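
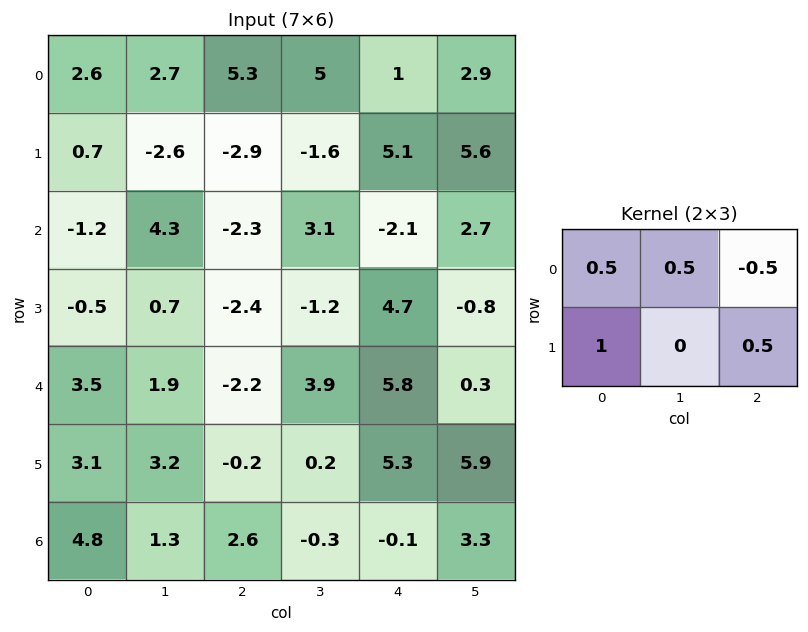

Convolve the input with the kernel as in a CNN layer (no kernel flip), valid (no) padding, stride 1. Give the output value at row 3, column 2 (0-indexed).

The receptive field on the input at this output position is [-2.4 -1.2 4.7 / -2.2 3.9 5.8]. Elementwise product with the kernel and sum: -2.4·0.5 + -1.2·0.5 + 4.7·-0.5 + -2.2·1 + 5.8·0.5.

-3.45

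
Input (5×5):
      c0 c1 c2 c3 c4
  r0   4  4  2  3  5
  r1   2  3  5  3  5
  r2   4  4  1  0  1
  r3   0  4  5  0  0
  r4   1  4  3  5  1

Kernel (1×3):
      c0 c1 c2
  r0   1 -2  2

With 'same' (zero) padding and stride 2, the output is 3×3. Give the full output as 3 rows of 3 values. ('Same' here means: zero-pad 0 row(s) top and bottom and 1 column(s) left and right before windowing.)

0 6 -7
0 2 -2
6 8 3

Output[0,0]: The receptive field on the zero-padded input at this output position is [0 4 4]. Elementwise product with the kernel and sum: 0·1 + 4·-2 + 4·2.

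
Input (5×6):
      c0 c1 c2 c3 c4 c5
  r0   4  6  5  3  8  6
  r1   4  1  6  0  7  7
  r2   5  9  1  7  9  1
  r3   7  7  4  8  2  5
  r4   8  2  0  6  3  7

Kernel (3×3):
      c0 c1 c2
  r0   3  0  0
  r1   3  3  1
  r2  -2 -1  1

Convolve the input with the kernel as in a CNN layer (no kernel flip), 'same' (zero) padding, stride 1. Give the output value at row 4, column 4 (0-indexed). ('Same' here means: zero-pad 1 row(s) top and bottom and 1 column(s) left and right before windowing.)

The receptive field on the zero-padded input at this output position is [8 2 5 / 6 3 7 / 0 0 0]. Elementwise product with the kernel and sum: 8·3 + 6·3 + 3·3 + 7·1 + 0·-2 + 0·-1 + 0·1.

58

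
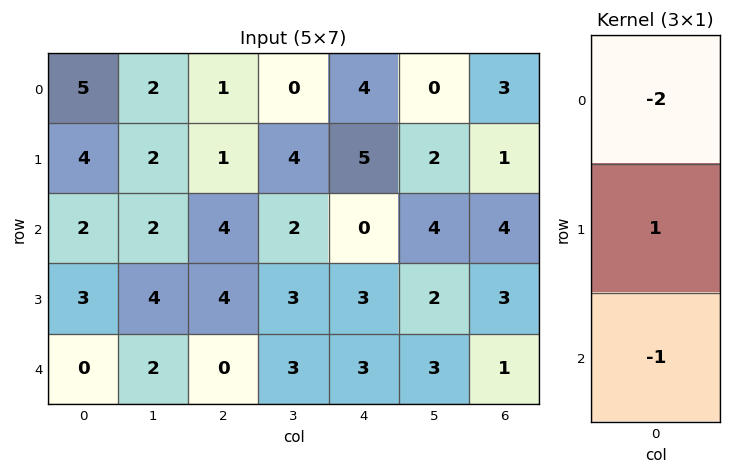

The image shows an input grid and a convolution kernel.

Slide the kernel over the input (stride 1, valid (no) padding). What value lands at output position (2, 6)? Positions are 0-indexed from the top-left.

The receptive field on the input at this output position is [4 / 3 / 1]. Elementwise product with the kernel and sum: 4·-2 + 3·1 + 1·-1.

-6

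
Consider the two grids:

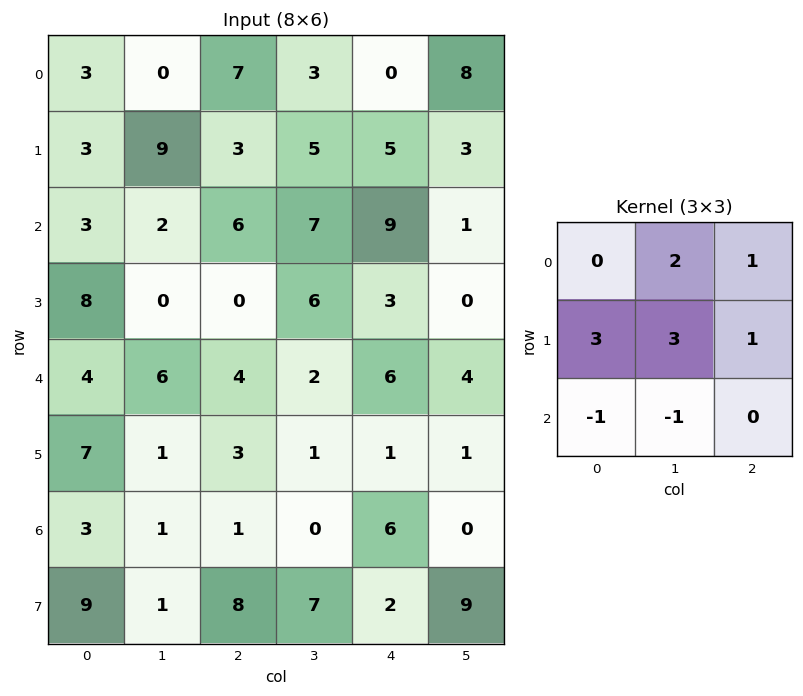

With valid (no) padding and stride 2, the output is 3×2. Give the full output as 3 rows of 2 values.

41 22
24 38
39 22

Output[0,0]: The receptive field on the input at this output position is [3 0 7 / 3 9 3 / 3 2 6]. Elementwise product with the kernel and sum: 0·2 + 7·1 + 3·3 + 9·3 + 3·1 + 3·-1 + 2·-1.
Output[0,1]: The receptive field on the input at this output position is [7 3 0 / 3 5 5 / 6 7 9]. Elementwise product with the kernel and sum: 3·2 + 0·1 + 3·3 + 5·3 + 5·1 + 6·-1 + 7·-1.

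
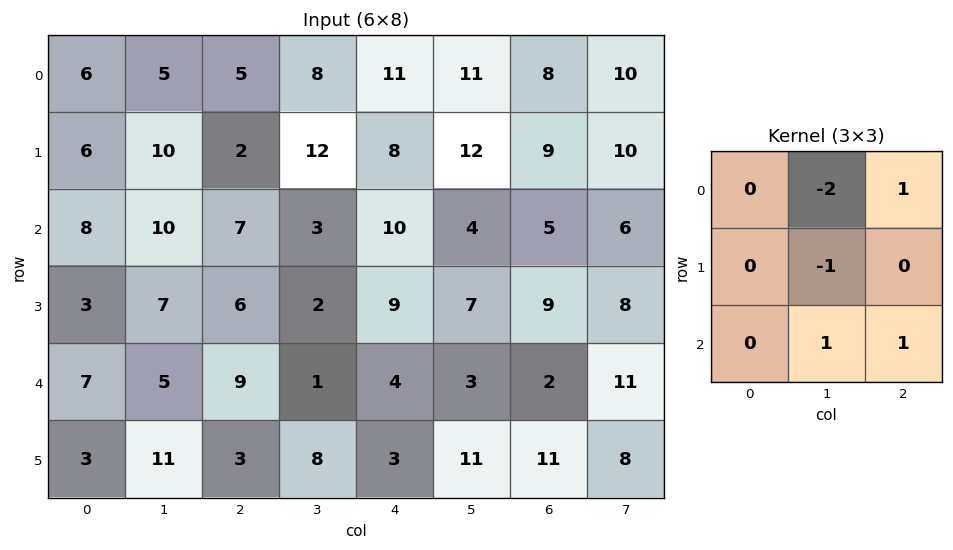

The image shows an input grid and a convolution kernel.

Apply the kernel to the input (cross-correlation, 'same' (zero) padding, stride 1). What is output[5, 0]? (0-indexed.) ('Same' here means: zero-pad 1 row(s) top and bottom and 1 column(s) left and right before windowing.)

-12

The receptive field on the zero-padded input at this output position is [0 7 5 / 0 3 11 / 0 0 0]. Elementwise product with the kernel and sum: 7·-2 + 5·1 + 3·-1 + 0·1 + 0·1.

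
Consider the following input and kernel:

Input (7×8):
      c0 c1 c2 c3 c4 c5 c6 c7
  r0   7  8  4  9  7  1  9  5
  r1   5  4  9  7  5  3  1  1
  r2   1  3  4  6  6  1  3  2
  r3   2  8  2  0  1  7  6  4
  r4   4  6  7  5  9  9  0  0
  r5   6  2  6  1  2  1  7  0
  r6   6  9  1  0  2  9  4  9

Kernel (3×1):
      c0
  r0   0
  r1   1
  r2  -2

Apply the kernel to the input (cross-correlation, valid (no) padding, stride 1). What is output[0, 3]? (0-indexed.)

-5

The receptive field on the input at this output position is [9 / 7 / 6]. Elementwise product with the kernel and sum: 7·1 + 6·-2.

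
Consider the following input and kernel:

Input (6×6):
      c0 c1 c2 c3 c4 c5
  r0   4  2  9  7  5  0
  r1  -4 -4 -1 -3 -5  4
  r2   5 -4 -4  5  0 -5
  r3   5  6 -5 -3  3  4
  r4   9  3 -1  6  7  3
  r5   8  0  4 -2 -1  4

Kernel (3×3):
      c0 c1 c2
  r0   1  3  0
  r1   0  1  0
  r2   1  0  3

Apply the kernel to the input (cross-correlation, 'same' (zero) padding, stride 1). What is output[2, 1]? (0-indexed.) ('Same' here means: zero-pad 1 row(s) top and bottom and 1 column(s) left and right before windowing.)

-30

The receptive field on the zero-padded input at this output position is [-4 -4 -1 / 5 -4 -4 / 5 6 -5]. Elementwise product with the kernel and sum: -4·1 + -4·3 + -4·1 + 5·1 + -5·3.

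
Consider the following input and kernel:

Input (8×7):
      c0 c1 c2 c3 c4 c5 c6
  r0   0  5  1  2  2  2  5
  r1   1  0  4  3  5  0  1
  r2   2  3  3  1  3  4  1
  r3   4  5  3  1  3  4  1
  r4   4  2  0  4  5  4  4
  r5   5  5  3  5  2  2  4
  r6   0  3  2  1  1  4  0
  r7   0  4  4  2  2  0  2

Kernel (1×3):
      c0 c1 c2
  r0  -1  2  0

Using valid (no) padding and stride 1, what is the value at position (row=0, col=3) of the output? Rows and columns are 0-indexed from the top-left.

The receptive field on the input at this output position is [2 2 2]. Elementwise product with the kernel and sum: 2·-1 + 2·2.

2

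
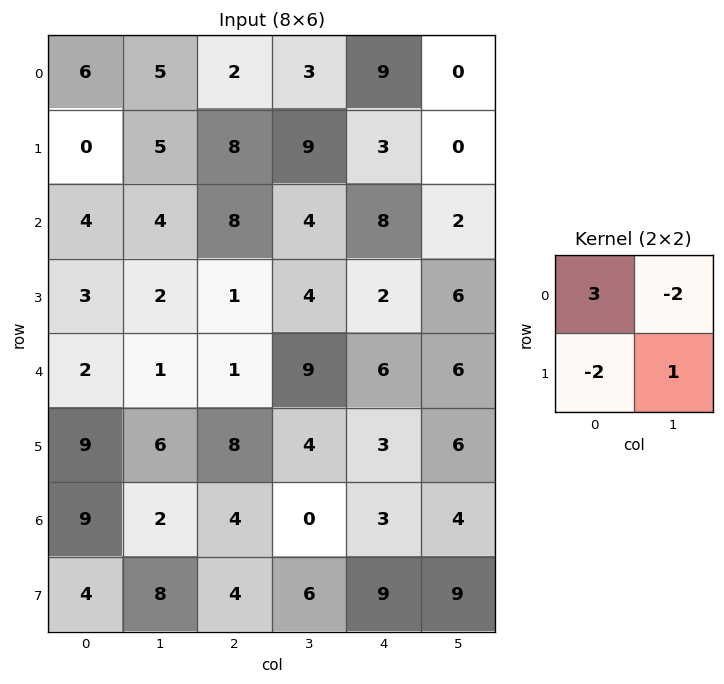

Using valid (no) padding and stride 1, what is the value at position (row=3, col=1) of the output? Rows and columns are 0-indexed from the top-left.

3

The receptive field on the input at this output position is [2 1 / 1 1]. Elementwise product with the kernel and sum: 2·3 + 1·-2 + 1·-2 + 1·1.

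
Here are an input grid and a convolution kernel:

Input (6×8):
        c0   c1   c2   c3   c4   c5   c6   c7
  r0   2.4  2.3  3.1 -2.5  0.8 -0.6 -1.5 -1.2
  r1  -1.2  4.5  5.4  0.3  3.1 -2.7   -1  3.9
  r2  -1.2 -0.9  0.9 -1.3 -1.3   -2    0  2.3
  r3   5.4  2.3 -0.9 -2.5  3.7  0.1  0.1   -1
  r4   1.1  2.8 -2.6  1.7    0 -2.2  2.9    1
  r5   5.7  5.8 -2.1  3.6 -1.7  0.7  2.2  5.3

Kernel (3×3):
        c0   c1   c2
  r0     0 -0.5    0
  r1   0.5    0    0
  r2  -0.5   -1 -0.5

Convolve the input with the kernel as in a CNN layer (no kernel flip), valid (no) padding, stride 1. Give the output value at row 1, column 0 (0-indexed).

-7.4

The receptive field on the input at this output position is [-1.2 4.5 5.4 / -1.2 -0.9 0.9 / 5.4 2.3 -0.9]. Elementwise product with the kernel and sum: 4.5·-0.5 + -1.2·0.5 + 5.4·-0.5 + 2.3·-1 + -0.9·-0.5.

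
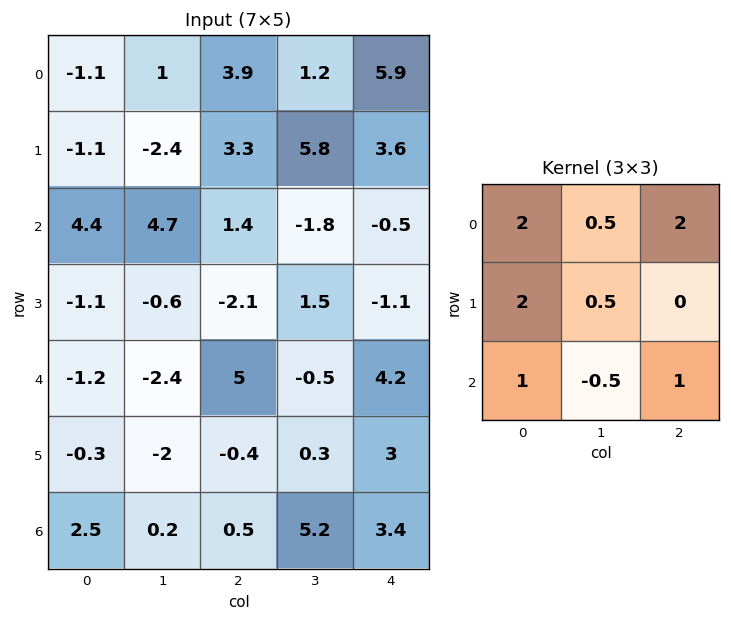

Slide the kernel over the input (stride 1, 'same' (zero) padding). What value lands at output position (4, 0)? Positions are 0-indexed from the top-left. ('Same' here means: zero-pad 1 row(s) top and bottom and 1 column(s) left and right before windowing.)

The receptive field on the zero-padded input at this output position is [0 -1.1 -0.6 / 0 -1.2 -2.4 / 0 -0.3 -2]. Elementwise product with the kernel and sum: 0·2 + -1.1·0.5 + -0.6·2 + 0·2 + -1.2·0.5 + 0·1 + -0.3·-0.5 + -2·1.

-4.2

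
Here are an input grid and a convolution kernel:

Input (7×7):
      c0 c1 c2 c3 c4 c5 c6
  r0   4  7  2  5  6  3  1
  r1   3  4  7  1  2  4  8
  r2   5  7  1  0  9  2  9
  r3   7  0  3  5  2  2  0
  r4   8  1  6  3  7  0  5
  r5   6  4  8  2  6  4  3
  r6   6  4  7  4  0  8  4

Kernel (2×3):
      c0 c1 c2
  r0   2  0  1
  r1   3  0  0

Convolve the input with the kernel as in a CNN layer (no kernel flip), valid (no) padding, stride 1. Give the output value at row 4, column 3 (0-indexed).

12

The receptive field on the input at this output position is [3 7 0 / 2 6 4]. Elementwise product with the kernel and sum: 3·2 + 0·1 + 2·3.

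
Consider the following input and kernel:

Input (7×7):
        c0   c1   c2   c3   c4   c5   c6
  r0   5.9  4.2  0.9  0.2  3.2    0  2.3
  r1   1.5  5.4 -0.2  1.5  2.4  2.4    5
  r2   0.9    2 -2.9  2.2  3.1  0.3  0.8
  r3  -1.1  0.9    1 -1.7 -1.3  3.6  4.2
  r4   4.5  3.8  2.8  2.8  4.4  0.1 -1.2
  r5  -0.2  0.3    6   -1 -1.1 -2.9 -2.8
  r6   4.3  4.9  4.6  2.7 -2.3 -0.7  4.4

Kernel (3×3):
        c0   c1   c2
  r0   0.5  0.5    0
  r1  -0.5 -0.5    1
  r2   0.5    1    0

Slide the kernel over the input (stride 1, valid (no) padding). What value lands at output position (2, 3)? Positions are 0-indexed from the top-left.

13.55

The receptive field on the input at this output position is [2.2 3.1 0.3 / -1.7 -1.3 3.6 / 2.8 4.4 0.1]. Elementwise product with the kernel and sum: 2.2·0.5 + 3.1·0.5 + -1.7·-0.5 + -1.3·-0.5 + 3.6·1 + 2.8·0.5 + 4.4·1.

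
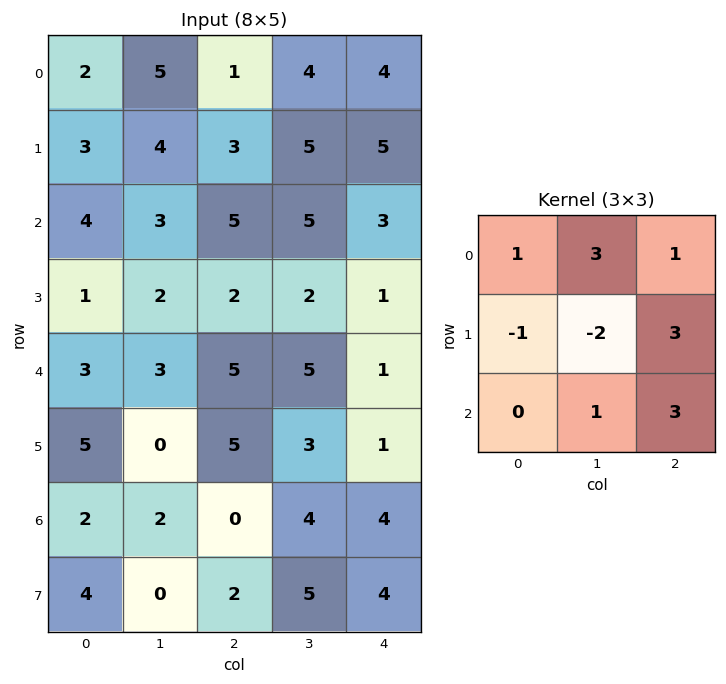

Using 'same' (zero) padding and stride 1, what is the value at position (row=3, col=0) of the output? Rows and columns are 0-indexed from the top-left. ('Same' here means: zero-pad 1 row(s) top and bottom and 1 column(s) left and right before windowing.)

31

The receptive field on the zero-padded input at this output position is [0 4 3 / 0 1 2 / 0 3 3]. Elementwise product with the kernel and sum: 0·1 + 4·3 + 3·1 + 0·-1 + 1·-2 + 2·3 + 3·1 + 3·3.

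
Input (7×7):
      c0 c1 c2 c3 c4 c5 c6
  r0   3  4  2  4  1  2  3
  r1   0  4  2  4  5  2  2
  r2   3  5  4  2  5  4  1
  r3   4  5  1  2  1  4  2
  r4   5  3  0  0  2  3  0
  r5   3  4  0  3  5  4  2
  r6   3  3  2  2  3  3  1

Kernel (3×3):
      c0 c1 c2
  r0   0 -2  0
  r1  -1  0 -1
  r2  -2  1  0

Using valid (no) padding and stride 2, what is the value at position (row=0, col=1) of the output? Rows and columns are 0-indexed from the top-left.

-21

The receptive field on the input at this output position is [2 4 1 / 2 4 5 / 4 2 5]. Elementwise product with the kernel and sum: 4·-2 + 2·-1 + 5·-1 + 4·-2 + 2·1.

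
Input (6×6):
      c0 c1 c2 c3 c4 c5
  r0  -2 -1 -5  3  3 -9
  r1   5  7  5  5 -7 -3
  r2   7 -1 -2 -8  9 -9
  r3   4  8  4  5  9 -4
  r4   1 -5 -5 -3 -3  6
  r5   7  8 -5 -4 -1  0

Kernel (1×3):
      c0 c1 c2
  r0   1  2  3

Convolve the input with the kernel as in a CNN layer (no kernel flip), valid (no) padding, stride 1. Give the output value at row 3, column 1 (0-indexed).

The receptive field on the input at this output position is [8 4 5]. Elementwise product with the kernel and sum: 8·1 + 4·2 + 5·3.

31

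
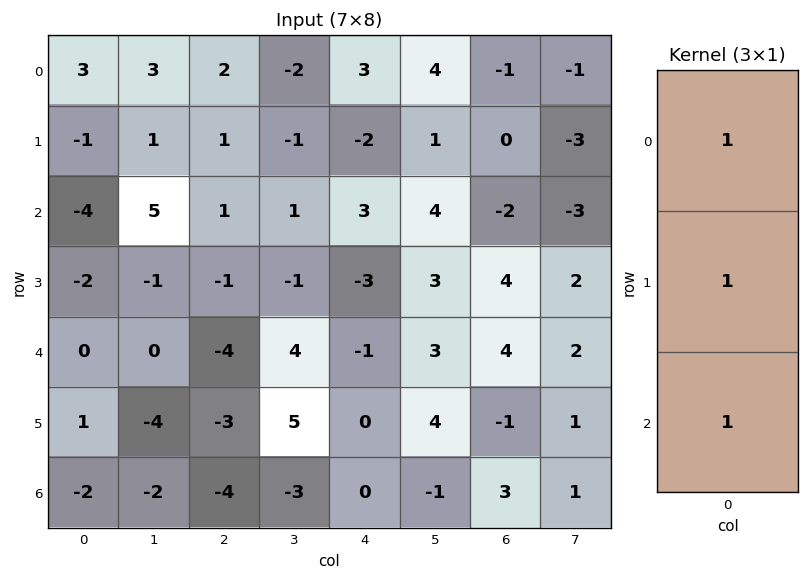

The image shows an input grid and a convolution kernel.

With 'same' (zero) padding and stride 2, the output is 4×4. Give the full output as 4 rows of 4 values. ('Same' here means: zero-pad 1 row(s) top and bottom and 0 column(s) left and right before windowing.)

Output[0,0]: The receptive field on the zero-padded input at this output position is [0 / 3 / -1]. Elementwise product with the kernel and sum: 0·1 + 3·1 + -1·1.

2 3 1 -1
-7 1 -2 2
-1 -8 -4 7
-1 -7 0 2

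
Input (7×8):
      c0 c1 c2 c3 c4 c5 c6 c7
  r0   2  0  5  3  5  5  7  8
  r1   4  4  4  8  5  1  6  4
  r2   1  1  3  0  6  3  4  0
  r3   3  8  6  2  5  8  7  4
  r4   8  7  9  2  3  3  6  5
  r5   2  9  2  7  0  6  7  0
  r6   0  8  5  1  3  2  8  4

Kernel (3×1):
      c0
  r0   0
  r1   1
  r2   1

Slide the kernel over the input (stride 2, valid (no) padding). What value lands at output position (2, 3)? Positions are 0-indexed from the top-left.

The receptive field on the input at this output position is [6 / 7 / 8]. Elementwise product with the kernel and sum: 7·1 + 8·1.

15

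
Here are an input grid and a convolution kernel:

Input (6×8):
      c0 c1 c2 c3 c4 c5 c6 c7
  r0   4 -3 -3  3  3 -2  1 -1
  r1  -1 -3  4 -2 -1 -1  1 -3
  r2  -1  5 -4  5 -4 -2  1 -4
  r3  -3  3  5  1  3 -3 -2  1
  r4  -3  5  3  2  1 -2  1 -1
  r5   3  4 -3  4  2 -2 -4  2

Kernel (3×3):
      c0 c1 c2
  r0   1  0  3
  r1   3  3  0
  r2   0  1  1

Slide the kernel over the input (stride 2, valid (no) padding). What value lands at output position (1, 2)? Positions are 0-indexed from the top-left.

The receptive field on the input at this output position is [-4 -2 1 / 3 -3 -2 / 1 -2 1]. Elementwise product with the kernel and sum: -4·1 + 1·3 + 3·3 + -3·3 + -2·1 + 1·1.

-2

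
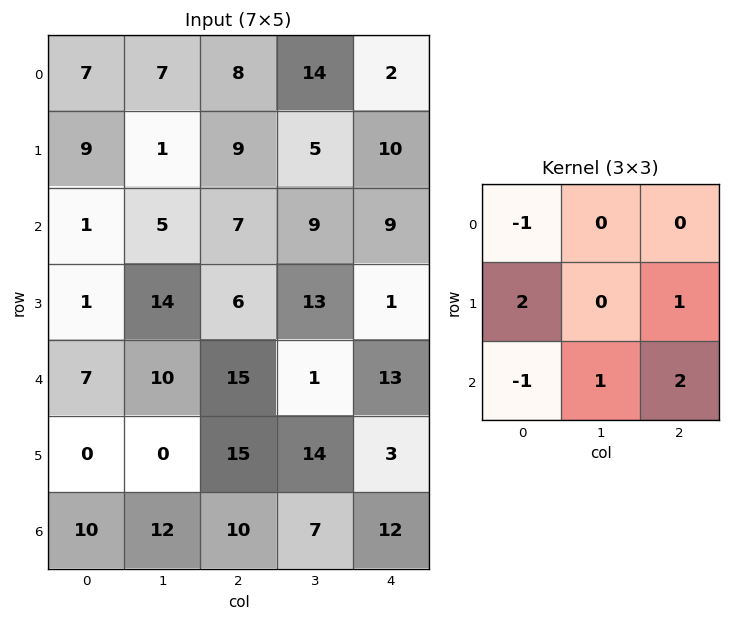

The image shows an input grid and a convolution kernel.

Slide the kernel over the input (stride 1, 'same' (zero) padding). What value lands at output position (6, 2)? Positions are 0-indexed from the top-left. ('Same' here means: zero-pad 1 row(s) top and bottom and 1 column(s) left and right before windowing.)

The receptive field on the zero-padded input at this output position is [0 15 14 / 12 10 7 / 0 0 0]. Elementwise product with the kernel and sum: 0·-1 + 12·2 + 7·1 + 0·-1 + 0·1 + 0·2.

31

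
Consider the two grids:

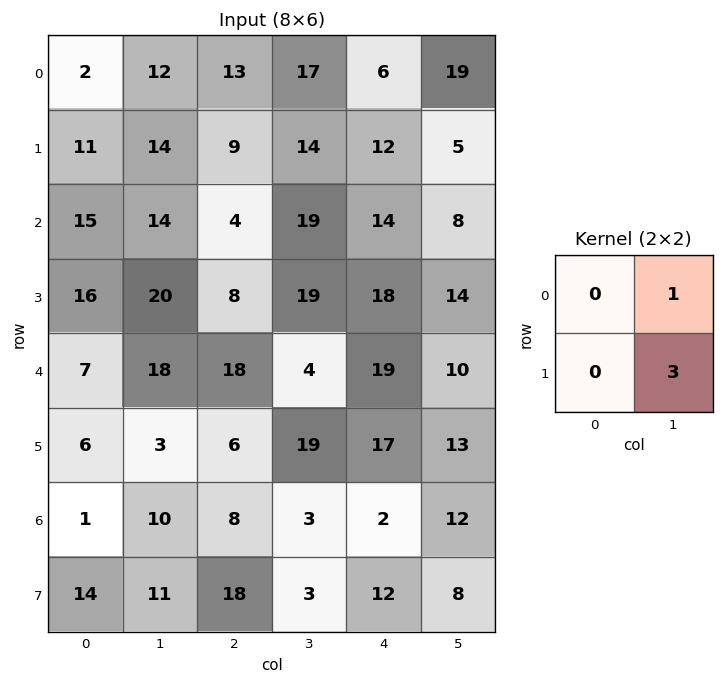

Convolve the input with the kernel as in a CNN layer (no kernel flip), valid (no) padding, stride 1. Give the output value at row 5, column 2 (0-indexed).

28

The receptive field on the input at this output position is [6 19 / 8 3]. Elementwise product with the kernel and sum: 19·1 + 3·3.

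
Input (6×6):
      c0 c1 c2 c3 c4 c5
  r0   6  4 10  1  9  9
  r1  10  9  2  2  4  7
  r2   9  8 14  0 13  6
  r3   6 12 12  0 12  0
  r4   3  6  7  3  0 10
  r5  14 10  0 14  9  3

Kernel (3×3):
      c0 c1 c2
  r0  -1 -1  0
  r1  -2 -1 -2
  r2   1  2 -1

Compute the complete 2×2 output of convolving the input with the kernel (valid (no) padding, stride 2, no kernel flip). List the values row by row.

-32 -24
-57 -49

Output[0,0]: The receptive field on the input at this output position is [6 4 10 / 10 9 2 / 9 8 14]. Elementwise product with the kernel and sum: 6·-1 + 4·-1 + 10·-2 + 9·-1 + 2·-2 + 9·1 + 8·2 + 14·-1.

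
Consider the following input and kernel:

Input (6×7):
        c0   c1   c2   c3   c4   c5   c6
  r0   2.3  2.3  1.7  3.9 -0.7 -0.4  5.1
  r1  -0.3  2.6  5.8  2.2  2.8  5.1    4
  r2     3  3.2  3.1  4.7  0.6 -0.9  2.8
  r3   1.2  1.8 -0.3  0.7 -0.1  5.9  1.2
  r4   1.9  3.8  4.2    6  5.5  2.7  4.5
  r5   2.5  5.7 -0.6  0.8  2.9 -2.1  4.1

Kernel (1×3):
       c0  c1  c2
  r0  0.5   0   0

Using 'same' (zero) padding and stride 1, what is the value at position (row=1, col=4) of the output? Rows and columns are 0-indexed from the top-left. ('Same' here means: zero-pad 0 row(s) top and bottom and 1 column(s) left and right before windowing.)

1.1

The receptive field on the zero-padded input at this output position is [2.2 2.8 5.1]. Elementwise product with the kernel and sum: 2.2·0.5.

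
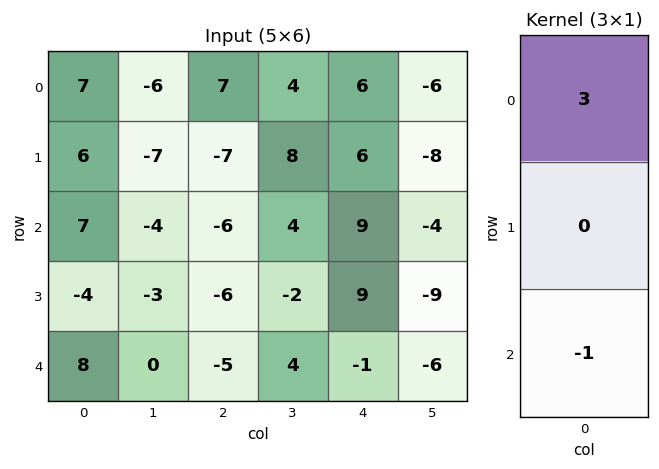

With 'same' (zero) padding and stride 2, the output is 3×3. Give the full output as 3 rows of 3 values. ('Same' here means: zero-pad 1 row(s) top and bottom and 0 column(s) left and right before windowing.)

Output[0,0]: The receptive field on the zero-padded input at this output position is [0 / 7 / 6]. Elementwise product with the kernel and sum: 0·3 + 6·-1.
Output[0,1]: The receptive field on the zero-padded input at this output position is [0 / 7 / -7]. Elementwise product with the kernel and sum: 0·3 + -7·-1.

-6 7 -6
22 -15 9
-12 -18 27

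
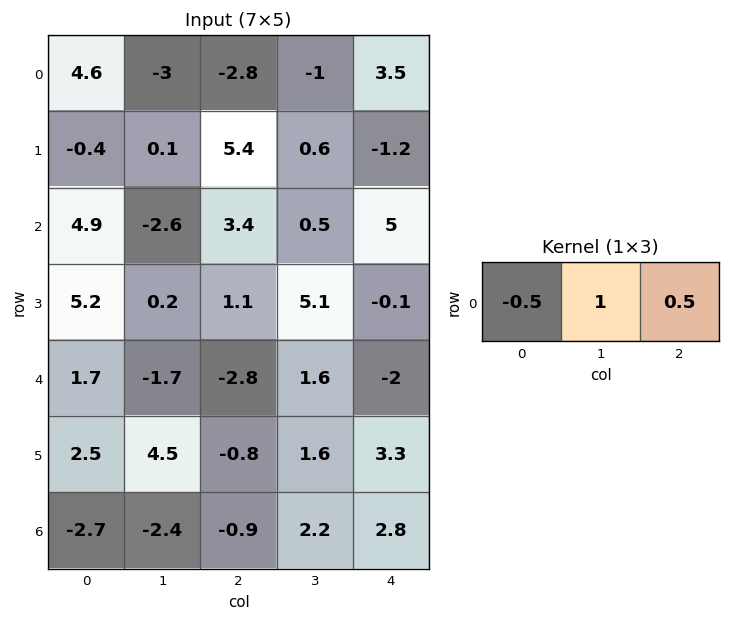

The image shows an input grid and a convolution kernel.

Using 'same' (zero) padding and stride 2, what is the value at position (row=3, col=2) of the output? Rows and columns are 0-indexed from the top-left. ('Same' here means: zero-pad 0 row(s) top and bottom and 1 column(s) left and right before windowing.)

1.7

The receptive field on the zero-padded input at this output position is [2.2 2.8 0]. Elementwise product with the kernel and sum: 2.2·-0.5 + 2.8·1 + 0·0.5.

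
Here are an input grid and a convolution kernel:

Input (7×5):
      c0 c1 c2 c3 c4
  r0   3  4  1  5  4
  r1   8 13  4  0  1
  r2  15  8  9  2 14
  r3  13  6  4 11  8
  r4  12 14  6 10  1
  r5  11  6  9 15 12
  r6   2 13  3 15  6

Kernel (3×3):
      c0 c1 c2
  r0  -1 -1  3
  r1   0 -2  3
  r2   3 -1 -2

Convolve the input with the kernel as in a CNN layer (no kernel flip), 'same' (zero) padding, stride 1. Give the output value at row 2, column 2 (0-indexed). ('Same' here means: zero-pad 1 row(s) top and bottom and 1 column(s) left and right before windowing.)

-37

The receptive field on the zero-padded input at this output position is [13 4 0 / 8 9 2 / 6 4 11]. Elementwise product with the kernel and sum: 13·-1 + 4·-1 + 0·3 + 9·-2 + 2·3 + 6·3 + 4·-1 + 11·-2.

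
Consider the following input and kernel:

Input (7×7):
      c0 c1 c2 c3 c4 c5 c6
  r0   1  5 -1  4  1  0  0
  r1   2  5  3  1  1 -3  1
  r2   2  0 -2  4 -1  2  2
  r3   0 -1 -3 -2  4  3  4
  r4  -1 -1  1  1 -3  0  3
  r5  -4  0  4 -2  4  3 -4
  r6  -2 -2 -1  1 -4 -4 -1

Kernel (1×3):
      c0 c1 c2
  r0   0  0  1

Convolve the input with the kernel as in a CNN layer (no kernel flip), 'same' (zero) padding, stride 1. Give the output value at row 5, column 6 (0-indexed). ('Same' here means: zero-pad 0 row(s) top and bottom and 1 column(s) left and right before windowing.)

The receptive field on the zero-padded input at this output position is [3 -4 0]. Elementwise product with the kernel and sum: 0·1.

0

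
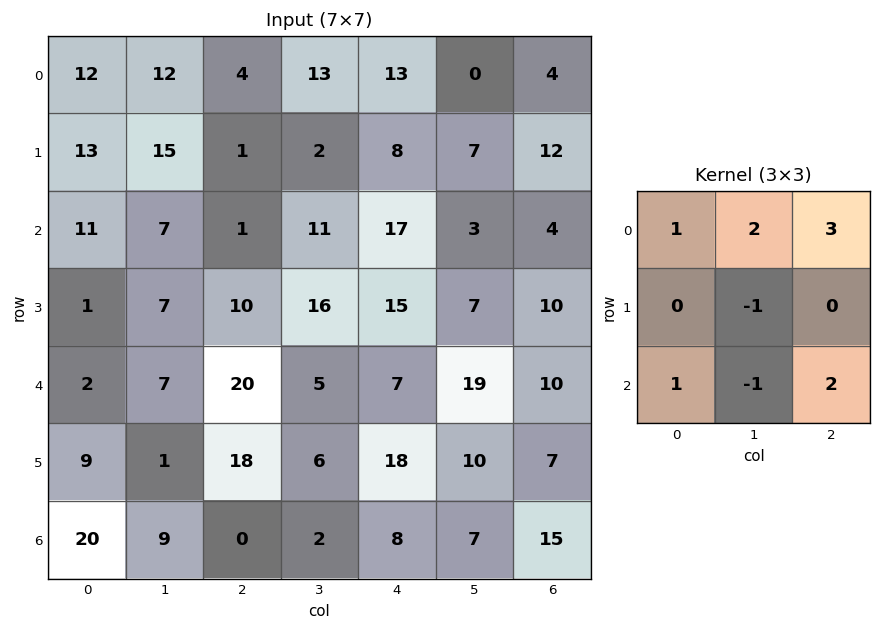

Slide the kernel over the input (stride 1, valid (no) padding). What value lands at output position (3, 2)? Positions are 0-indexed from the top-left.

The receptive field on the input at this output position is [10 16 15 / 20 5 7 / 18 6 18]. Elementwise product with the kernel and sum: 10·1 + 16·2 + 15·3 + 5·-1 + 18·1 + 6·-1 + 18·2.

130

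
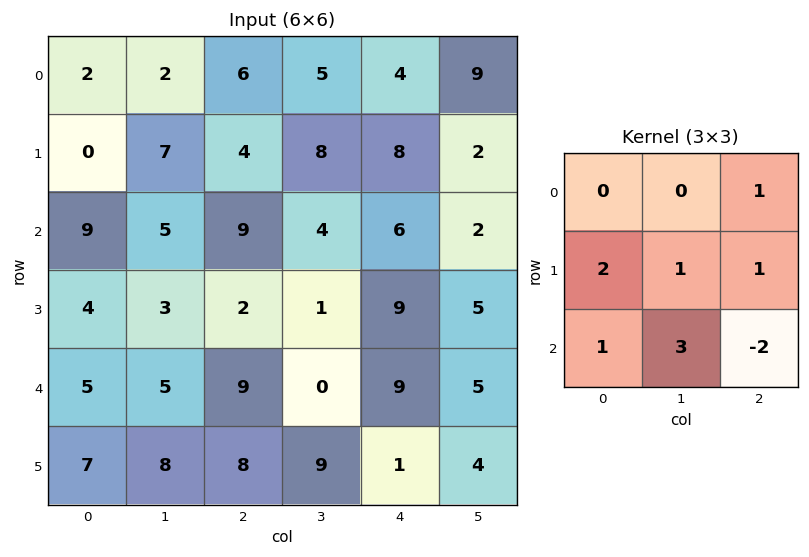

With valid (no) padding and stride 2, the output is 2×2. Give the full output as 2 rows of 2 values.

23 37
24 11

Output[0,0]: The receptive field on the input at this output position is [2 2 6 / 0 7 4 / 9 5 9]. Elementwise product with the kernel and sum: 6·1 + 0·2 + 7·1 + 4·1 + 9·1 + 5·3 + 9·-2.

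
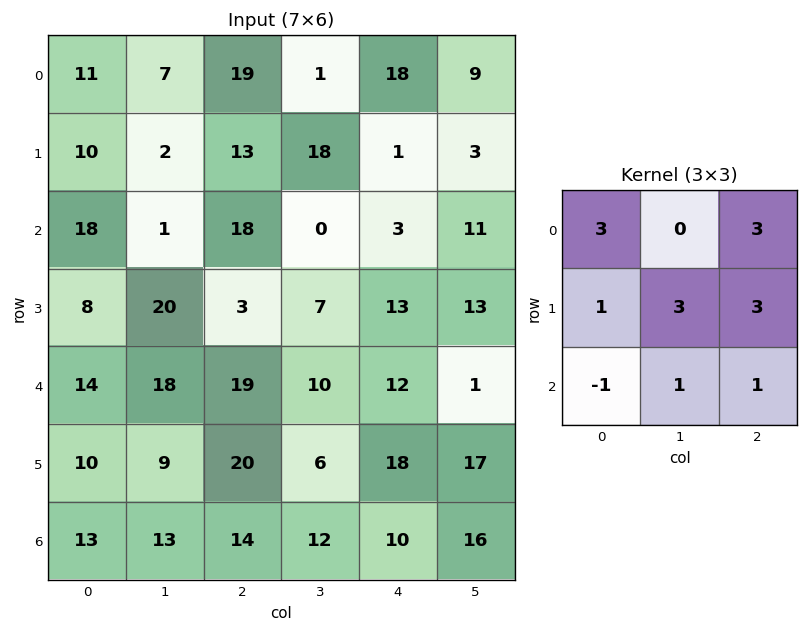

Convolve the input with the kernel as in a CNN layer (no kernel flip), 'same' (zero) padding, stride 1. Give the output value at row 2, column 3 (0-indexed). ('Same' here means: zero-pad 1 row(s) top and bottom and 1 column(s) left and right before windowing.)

The receptive field on the zero-padded input at this output position is [13 18 1 / 18 0 3 / 3 7 13]. Elementwise product with the kernel and sum: 13·3 + 1·3 + 18·1 + 0·3 + 3·3 + 3·-1 + 7·1 + 13·1.

86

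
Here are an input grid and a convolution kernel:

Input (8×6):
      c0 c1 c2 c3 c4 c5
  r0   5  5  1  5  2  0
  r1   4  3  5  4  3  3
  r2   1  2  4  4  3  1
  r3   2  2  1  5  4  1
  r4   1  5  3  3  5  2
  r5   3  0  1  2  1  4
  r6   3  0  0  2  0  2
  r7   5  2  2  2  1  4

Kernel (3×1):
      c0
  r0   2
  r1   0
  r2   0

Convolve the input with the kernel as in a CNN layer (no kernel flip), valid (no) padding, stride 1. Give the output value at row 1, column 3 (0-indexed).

The receptive field on the input at this output position is [4 / 4 / 5]. Elementwise product with the kernel and sum: 4·2.

8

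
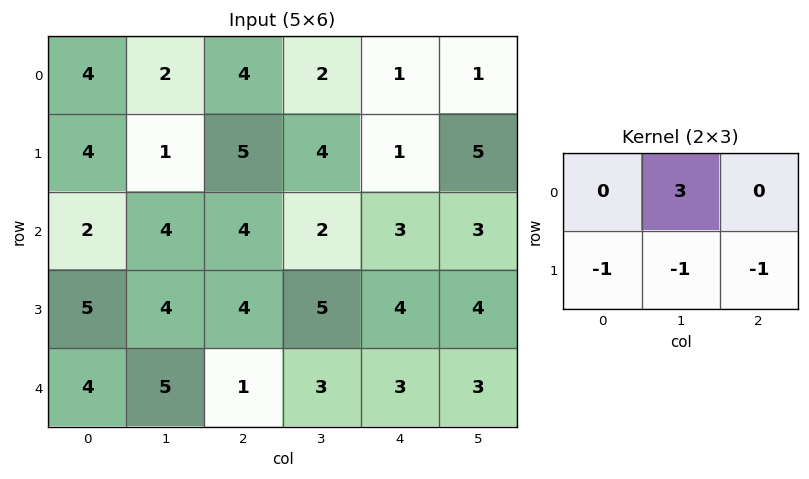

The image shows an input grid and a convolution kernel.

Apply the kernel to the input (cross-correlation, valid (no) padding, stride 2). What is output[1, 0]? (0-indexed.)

-1

The receptive field on the input at this output position is [2 4 4 / 5 4 4]. Elementwise product with the kernel and sum: 4·3 + 5·-1 + 4·-1 + 4·-1.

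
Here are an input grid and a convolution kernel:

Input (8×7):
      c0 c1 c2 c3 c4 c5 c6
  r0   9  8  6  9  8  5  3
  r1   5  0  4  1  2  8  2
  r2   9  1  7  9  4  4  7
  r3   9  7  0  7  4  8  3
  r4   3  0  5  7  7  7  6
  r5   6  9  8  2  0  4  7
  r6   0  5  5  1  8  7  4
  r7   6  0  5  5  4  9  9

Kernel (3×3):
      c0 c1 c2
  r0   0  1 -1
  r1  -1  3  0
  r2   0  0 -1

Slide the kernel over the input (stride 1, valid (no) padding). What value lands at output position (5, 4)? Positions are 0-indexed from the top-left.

The receptive field on the input at this output position is [0 4 7 / 8 7 4 / 4 9 9]. Elementwise product with the kernel and sum: 4·1 + 7·-1 + 8·-1 + 7·3 + 9·-1.

1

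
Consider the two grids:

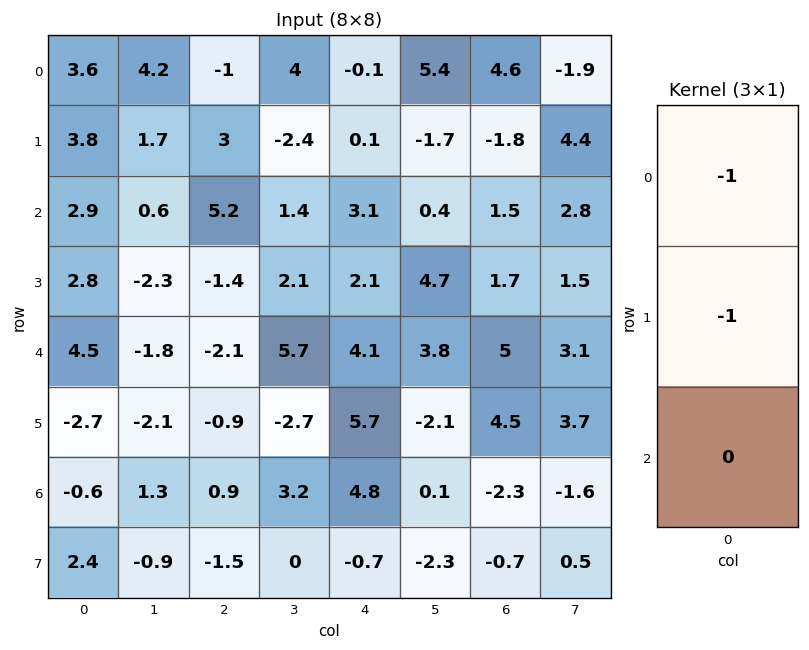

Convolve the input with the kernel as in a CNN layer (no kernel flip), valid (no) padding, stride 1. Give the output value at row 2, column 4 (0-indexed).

-5.2

The receptive field on the input at this output position is [3.1 / 2.1 / 4.1]. Elementwise product with the kernel and sum: 3.1·-1 + 2.1·-1.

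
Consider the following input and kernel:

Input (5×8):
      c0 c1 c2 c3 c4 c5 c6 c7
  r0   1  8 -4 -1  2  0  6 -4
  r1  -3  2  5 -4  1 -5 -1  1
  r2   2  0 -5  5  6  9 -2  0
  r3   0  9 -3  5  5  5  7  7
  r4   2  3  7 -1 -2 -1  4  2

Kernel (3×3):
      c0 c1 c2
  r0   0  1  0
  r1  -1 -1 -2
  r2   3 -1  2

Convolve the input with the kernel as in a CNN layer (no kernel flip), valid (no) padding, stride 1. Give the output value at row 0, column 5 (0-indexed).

The receptive field on the input at this output position is [0 6 -4 / -5 -1 1 / 9 -2 0]. Elementwise product with the kernel and sum: 6·1 + -5·-1 + -1·-1 + 1·-2 + 9·3 + -2·-1 + 0·2.

39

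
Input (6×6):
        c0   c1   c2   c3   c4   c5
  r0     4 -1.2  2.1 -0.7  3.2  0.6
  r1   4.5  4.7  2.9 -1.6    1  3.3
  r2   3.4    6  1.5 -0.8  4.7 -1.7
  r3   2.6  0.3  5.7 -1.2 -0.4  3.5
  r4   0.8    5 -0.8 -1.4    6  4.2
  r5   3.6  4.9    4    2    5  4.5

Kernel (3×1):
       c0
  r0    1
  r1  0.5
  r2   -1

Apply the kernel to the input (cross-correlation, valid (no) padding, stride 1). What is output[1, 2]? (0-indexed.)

-2.05

The receptive field on the input at this output position is [2.9 / 1.5 / 5.7]. Elementwise product with the kernel and sum: 2.9·1 + 1.5·0.5 + 5.7·-1.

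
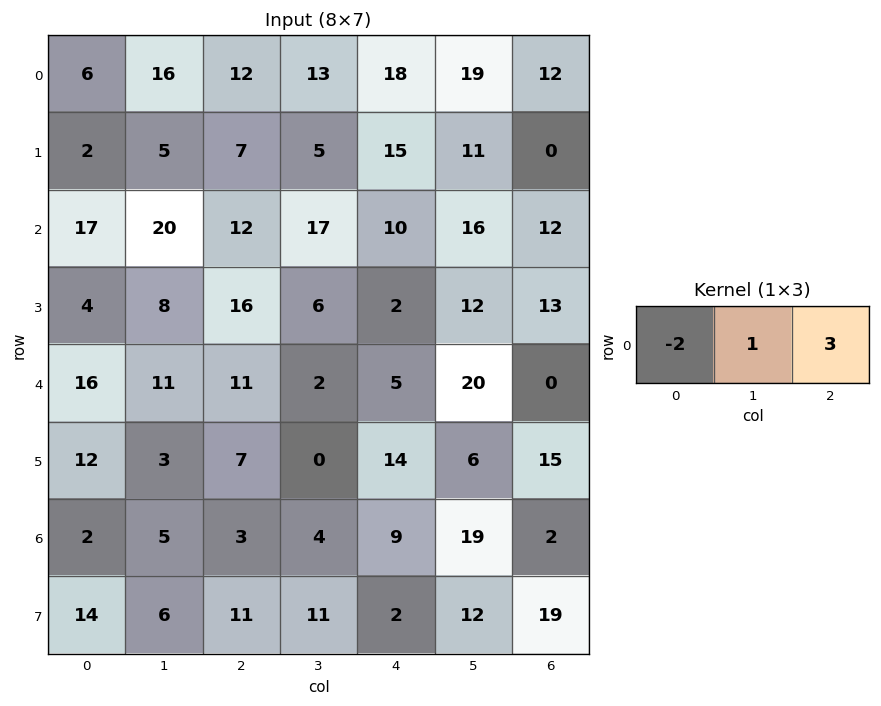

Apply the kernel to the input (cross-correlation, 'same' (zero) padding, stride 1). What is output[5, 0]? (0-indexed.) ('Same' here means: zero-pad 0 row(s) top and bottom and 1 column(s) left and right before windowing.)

21

The receptive field on the zero-padded input at this output position is [0 12 3]. Elementwise product with the kernel and sum: 0·-2 + 12·1 + 3·3.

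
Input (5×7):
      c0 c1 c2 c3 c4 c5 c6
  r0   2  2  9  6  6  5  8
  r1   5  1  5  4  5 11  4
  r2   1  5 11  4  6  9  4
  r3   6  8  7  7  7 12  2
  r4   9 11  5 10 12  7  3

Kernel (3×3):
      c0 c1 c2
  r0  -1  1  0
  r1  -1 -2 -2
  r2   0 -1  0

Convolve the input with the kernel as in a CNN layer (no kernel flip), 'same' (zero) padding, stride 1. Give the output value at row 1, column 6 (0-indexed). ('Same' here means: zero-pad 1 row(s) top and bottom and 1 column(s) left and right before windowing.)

-20

The receptive field on the zero-padded input at this output position is [5 8 0 / 11 4 0 / 9 4 0]. Elementwise product with the kernel and sum: 5·-1 + 8·1 + 11·-1 + 4·-2 + 0·-2 + 4·-1.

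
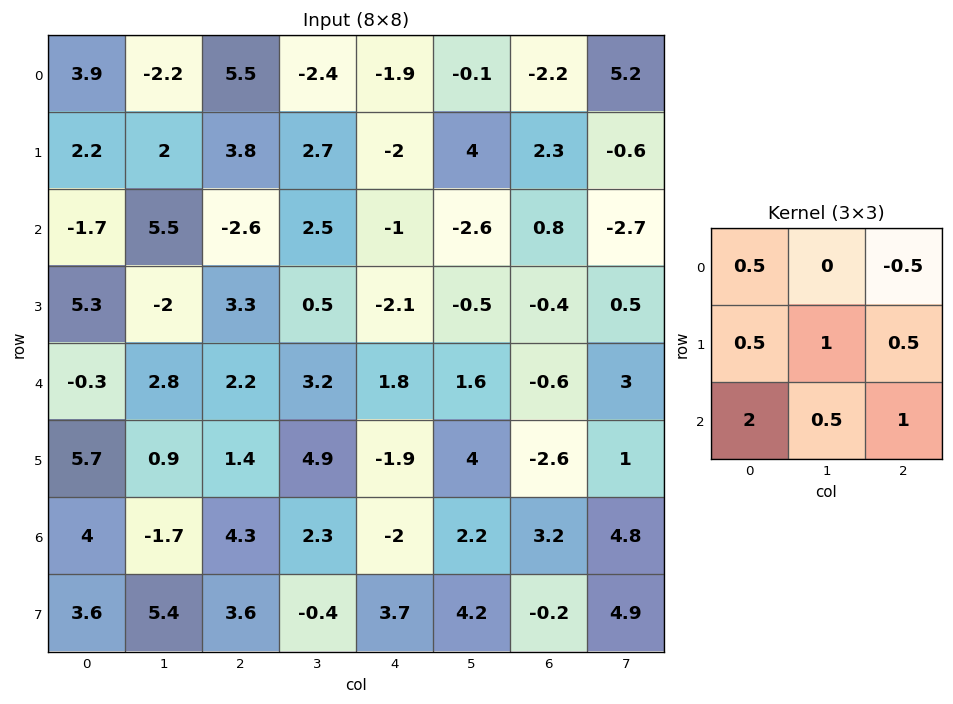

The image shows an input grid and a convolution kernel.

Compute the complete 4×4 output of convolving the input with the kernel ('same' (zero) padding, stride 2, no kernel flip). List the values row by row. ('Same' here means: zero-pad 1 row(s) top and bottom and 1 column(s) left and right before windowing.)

Output[0,0]: The receptive field on the zero-padded input at this output position is [0 0 0 / 0 3.9 -2.2 / 0 2.2 2]. Elementwise product with the kernel and sum: 0·0.5 + 0·-0.5 + 0·0.5 + 3.9·1 + -2.2·0.5 + 0·2 + 2.2·0.5 + 2·1.
Output[0,1]: The receptive field on the zero-padded input at this output position is [0 0 0 / -2.2 5.5 -2.4 / 2 3.8 2.7]. Elementwise product with the kernel and sum: 0·0.5 + 0·-0.5 + -2.2·0.5 + 5.5·1 + -2.4·0.5 + 2·2 + 3.8·0.5 + 2.7·1.

5.9 11.8 5.25 8.9
0.7 -0.8 -2.25 -0.25
5.85 11.35 17.55 8.9
9.9 14.8 5.95 21.4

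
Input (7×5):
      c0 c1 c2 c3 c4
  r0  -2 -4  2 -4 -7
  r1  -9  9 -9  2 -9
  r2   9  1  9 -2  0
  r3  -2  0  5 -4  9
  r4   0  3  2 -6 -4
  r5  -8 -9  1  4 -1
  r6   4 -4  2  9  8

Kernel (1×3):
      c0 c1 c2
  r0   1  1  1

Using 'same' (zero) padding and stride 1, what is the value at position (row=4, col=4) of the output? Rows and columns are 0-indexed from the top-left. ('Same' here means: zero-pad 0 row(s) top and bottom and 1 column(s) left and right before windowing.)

-10

The receptive field on the zero-padded input at this output position is [-6 -4 0]. Elementwise product with the kernel and sum: -6·1 + -4·1 + 0·1.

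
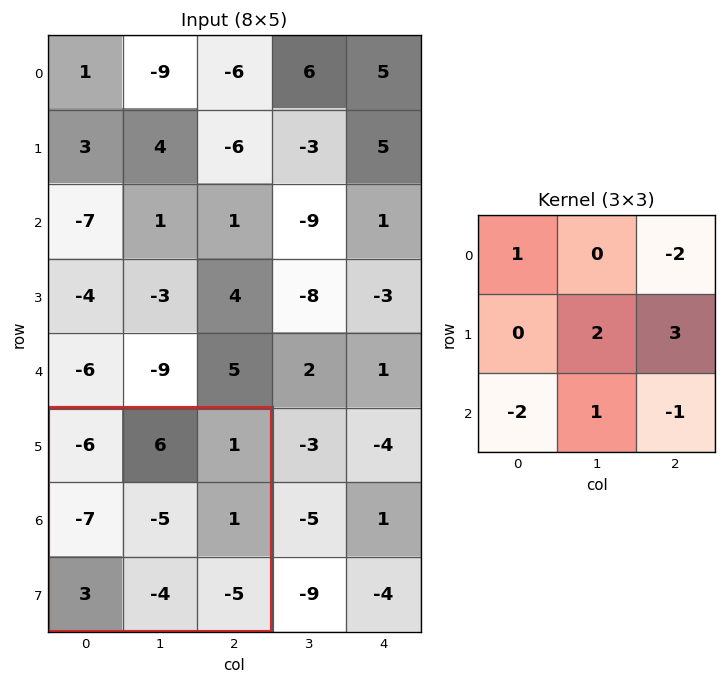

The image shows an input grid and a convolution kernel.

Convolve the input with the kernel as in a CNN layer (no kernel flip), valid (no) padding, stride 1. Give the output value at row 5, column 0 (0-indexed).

-20

The receptive field on the input at this output position is [-6 6 1 / -7 -5 1 / 3 -4 -5]. Elementwise product with the kernel and sum: -6·1 + 1·-2 + -5·2 + 1·3 + 3·-2 + -4·1 + -5·-1.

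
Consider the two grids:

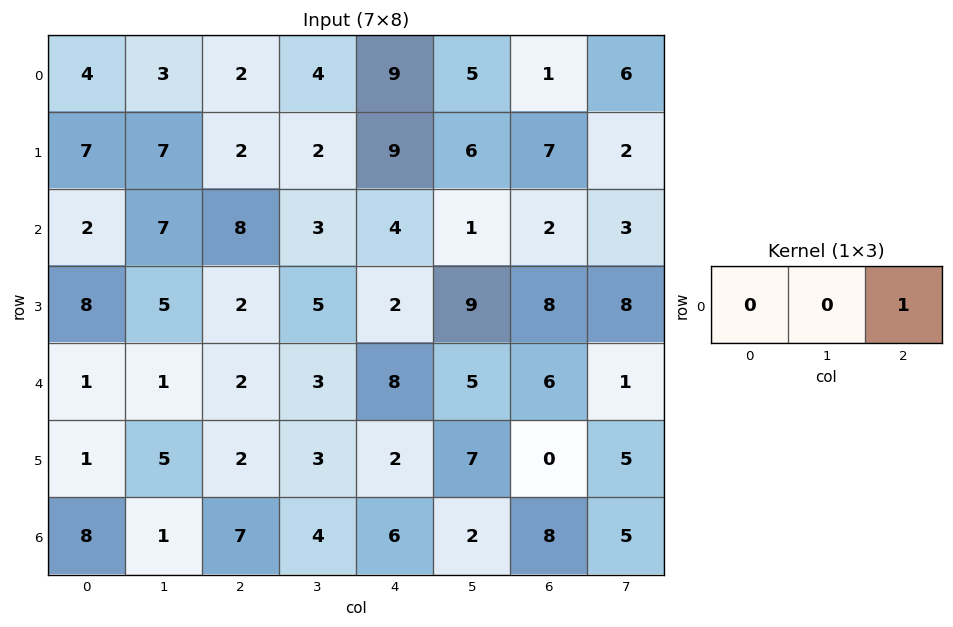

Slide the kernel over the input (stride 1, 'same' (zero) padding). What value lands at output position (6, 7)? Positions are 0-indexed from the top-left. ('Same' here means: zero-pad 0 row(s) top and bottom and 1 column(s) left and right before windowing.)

The receptive field on the zero-padded input at this output position is [8 5 0]. Elementwise product with the kernel and sum: 0·1.

0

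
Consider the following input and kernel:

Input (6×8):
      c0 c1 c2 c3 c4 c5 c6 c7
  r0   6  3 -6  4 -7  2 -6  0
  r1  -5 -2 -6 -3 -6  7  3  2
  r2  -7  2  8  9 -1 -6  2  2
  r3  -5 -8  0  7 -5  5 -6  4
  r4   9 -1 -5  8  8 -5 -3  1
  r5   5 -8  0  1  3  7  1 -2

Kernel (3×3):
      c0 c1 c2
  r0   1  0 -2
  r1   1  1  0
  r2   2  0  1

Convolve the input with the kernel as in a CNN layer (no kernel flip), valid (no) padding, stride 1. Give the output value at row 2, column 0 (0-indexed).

The receptive field on the input at this output position is [-7 2 8 / -5 -8 0 / 9 -1 -5]. Elementwise product with the kernel and sum: -7·1 + 8·-2 + -5·1 + -8·1 + 9·2 + -5·1.

-23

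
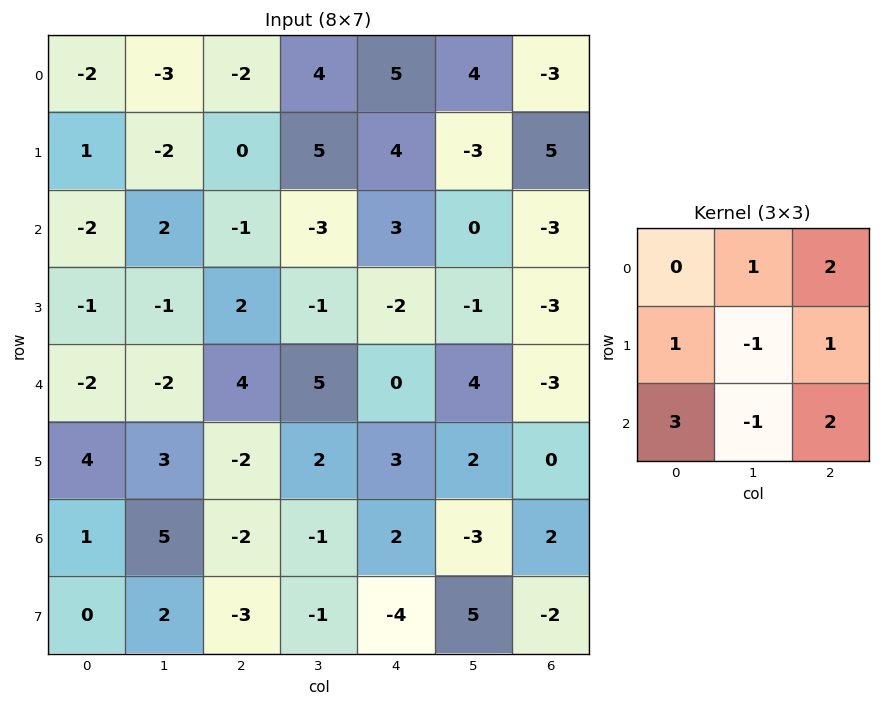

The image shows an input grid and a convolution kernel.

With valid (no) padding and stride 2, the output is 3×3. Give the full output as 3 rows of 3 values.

Output[0,0]: The receptive field on the input at this output position is [-2 -3 -2 / 1 -2 0 / -2 2 -1]. Elementwise product with the kernel and sum: -3·1 + -2·2 + 1·1 + -2·-1 + 0·1 + -2·3 + 2·-1 + -1·2.

-14 19 13
6 11 -20
-1 3 12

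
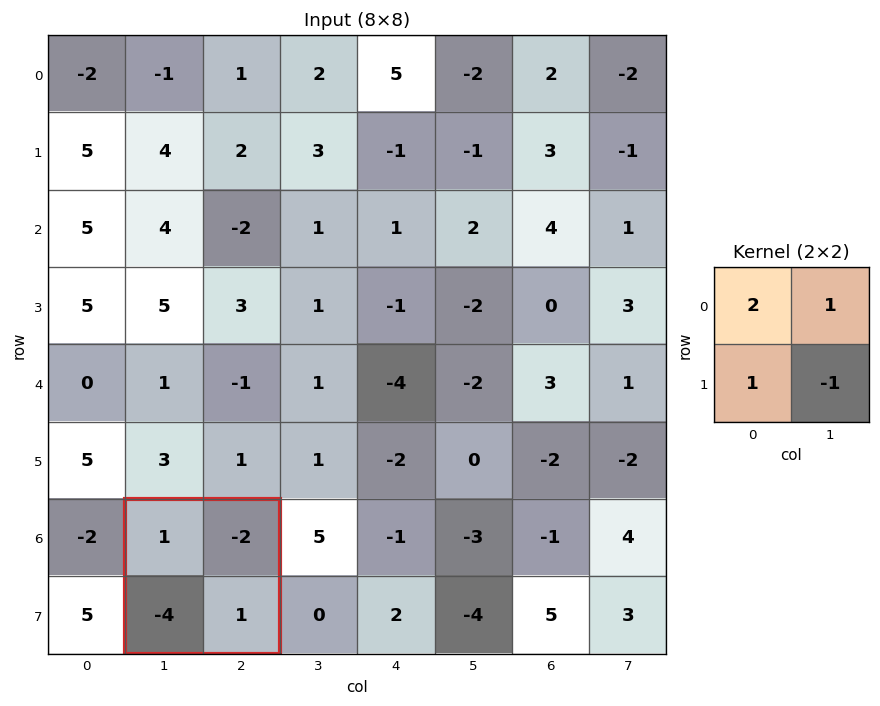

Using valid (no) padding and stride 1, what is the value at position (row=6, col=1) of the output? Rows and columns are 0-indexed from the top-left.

-5

The receptive field on the input at this output position is [1 -2 / -4 1]. Elementwise product with the kernel and sum: 1·2 + -2·1 + -4·1 + 1·-1.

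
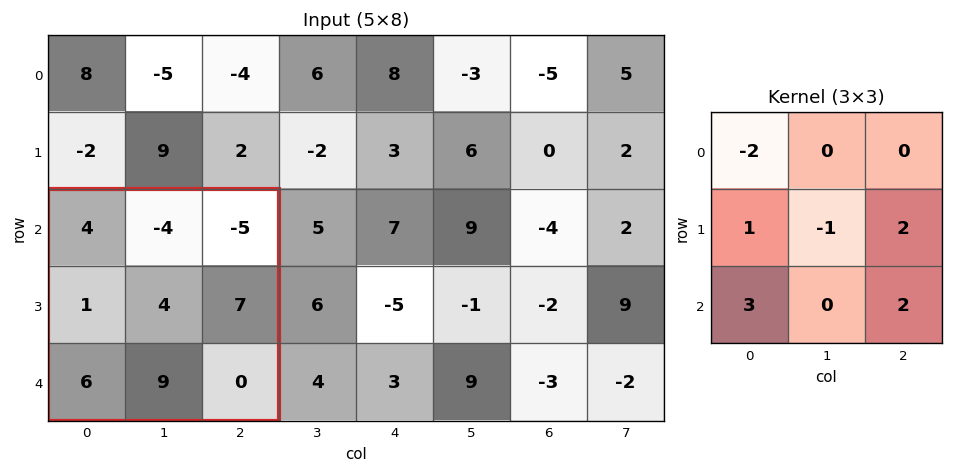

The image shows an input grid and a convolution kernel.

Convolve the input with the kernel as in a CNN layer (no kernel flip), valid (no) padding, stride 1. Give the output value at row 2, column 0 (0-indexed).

The receptive field on the input at this output position is [4 -4 -5 / 1 4 7 / 6 9 0]. Elementwise product with the kernel and sum: 4·-2 + 1·1 + 4·-1 + 7·2 + 6·3 + 0·2.

21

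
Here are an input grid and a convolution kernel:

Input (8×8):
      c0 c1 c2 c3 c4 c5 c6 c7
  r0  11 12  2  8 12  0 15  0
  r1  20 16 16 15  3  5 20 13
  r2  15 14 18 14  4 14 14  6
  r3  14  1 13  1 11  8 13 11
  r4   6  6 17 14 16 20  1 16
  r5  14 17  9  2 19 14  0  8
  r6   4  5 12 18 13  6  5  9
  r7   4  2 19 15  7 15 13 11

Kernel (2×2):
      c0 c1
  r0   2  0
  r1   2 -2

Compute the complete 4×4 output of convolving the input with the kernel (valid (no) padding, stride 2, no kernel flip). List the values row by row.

Output[0,0]: The receptive field on the input at this output position is [11 12 / 20 16]. Elementwise product with the kernel and sum: 11·2 + 20·2 + 16·-2.
Output[0,1]: The receptive field on the input at this output position is [2 8 / 16 15]. Elementwise product with the kernel and sum: 2·2 + 16·2 + 15·-2.

30 6 20 44
56 60 14 32
6 48 42 -14
12 32 10 14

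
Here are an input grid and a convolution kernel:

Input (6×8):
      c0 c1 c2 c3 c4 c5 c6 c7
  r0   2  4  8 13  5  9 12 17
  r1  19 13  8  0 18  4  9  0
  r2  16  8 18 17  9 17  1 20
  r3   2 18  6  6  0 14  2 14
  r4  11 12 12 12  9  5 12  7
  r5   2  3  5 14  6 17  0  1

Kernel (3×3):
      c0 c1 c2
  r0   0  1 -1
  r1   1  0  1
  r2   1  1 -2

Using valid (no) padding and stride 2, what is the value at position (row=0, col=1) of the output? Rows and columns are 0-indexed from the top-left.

The receptive field on the input at this output position is [8 13 5 / 8 0 18 / 18 17 9]. Elementwise product with the kernel and sum: 13·1 + 5·-1 + 8·1 + 18·1 + 18·1 + 17·1 + 9·-2.

51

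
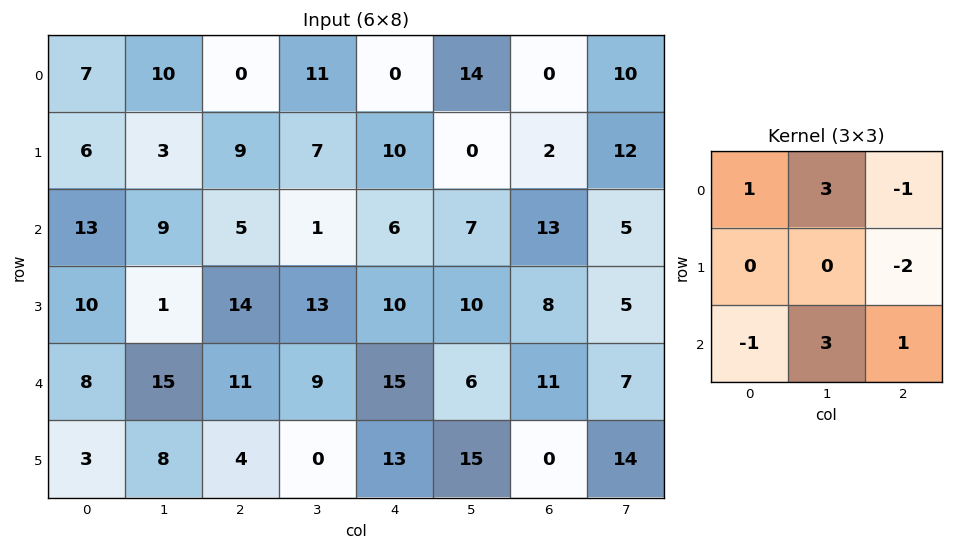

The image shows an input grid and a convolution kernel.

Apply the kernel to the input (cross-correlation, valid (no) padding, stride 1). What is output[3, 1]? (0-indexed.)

16

The receptive field on the input at this output position is [1 14 13 / 15 11 9 / 8 4 0]. Elementwise product with the kernel and sum: 1·1 + 14·3 + 13·-1 + 9·-2 + 8·-1 + 4·3 + 0·1.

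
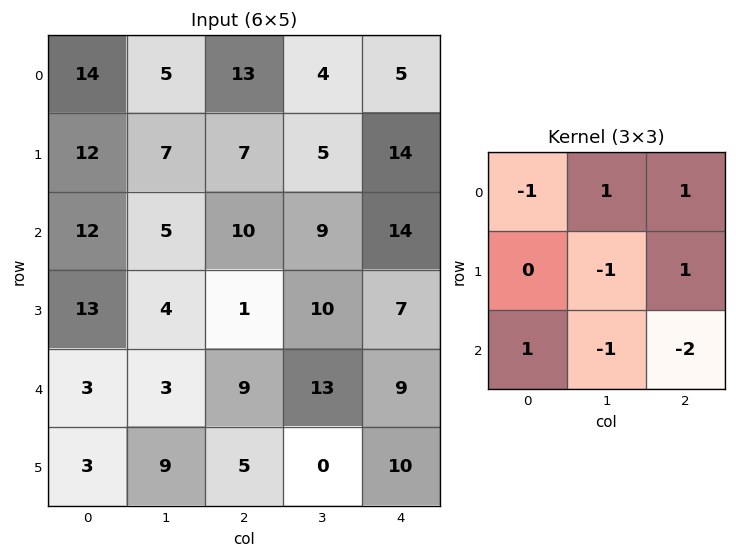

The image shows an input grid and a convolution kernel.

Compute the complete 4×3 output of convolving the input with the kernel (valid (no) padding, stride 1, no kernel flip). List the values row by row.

Output[0,0]: The receptive field on the input at this output position is [14 5 13 / 12 7 7 / 12 5 10]. Elementwise product with the kernel and sum: 14·-1 + 5·1 + 13·1 + 7·-1 + 7·1 + 12·1 + 5·-1 + 10·-2.
Output[0,1]: The receptive field on the input at this output position is [5 13 4 / 7 7 5 / 5 10 9]. Elementwise product with the kernel and sum: 5·-1 + 13·1 + 4·1 + 7·-1 + 5·1 + 5·1 + 10·-1 + 9·-2.

-9 -13 -22
14 -13 -6
-18 -9 -12
-18 15 -3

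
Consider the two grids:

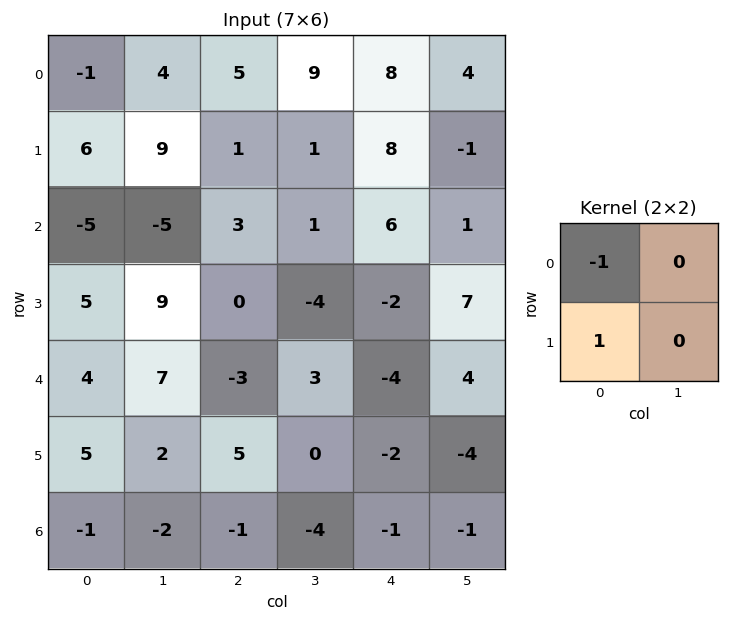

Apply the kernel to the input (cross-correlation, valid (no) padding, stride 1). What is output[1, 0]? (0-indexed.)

-11

The receptive field on the input at this output position is [6 9 / -5 -5]. Elementwise product with the kernel and sum: 6·-1 + -5·1.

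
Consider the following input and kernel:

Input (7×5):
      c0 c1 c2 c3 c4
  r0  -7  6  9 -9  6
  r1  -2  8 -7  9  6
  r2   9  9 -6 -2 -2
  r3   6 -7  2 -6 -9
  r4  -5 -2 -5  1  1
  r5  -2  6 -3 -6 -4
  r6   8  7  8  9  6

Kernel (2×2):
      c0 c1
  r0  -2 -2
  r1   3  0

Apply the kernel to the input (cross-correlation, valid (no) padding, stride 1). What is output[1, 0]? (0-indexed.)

The receptive field on the input at this output position is [-2 8 / 9 9]. Elementwise product with the kernel and sum: -2·-2 + 8·-2 + 9·3.

15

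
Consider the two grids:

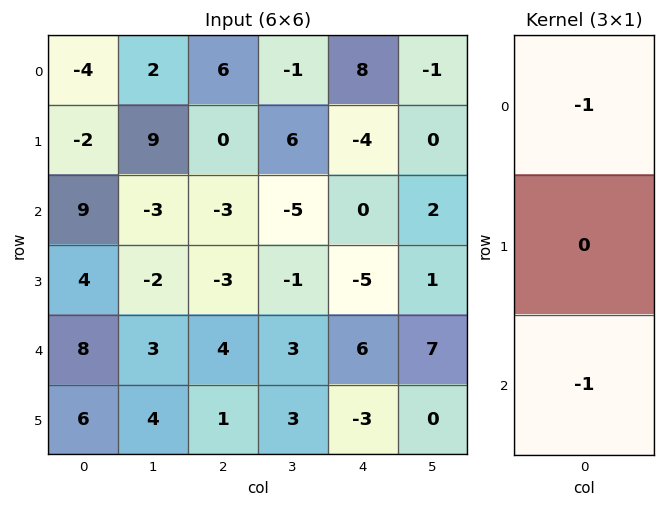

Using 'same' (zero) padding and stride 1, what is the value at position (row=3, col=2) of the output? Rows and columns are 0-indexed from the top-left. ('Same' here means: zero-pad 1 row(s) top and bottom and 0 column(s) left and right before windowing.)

-1

The receptive field on the zero-padded input at this output position is [-3 / -3 / 4]. Elementwise product with the kernel and sum: -3·-1 + 4·-1.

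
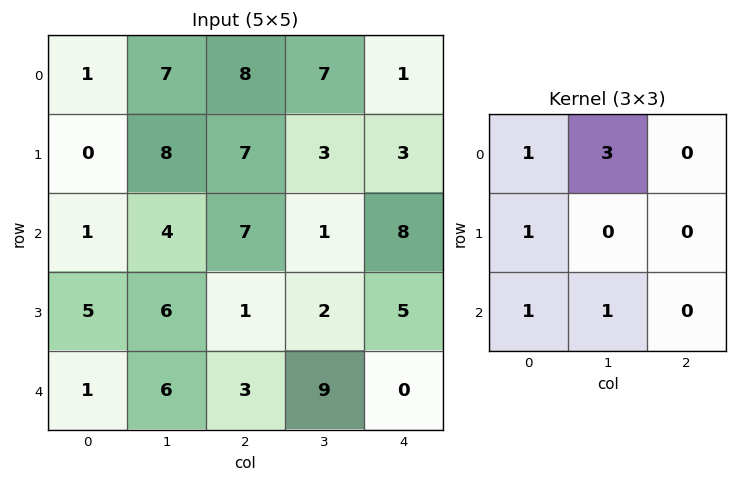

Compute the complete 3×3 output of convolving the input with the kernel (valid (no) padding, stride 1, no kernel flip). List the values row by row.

27 50 44
36 40 26
25 40 23

Output[0,0]: The receptive field on the input at this output position is [1 7 8 / 0 8 7 / 1 4 7]. Elementwise product with the kernel and sum: 1·1 + 7·3 + 0·1 + 1·1 + 4·1.
Output[0,1]: The receptive field on the input at this output position is [7 8 7 / 8 7 3 / 4 7 1]. Elementwise product with the kernel and sum: 7·1 + 8·3 + 8·1 + 4·1 + 7·1.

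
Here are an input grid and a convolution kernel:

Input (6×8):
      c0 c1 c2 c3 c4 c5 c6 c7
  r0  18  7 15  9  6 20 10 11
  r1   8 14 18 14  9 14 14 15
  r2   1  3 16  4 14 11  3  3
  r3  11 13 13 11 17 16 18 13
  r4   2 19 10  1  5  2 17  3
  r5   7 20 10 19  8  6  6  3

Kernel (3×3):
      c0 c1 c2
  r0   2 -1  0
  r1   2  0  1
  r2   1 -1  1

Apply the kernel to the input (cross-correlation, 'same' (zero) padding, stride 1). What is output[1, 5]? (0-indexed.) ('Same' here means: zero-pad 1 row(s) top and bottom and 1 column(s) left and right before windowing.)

30

The receptive field on the zero-padded input at this output position is [6 20 10 / 9 14 14 / 14 11 3]. Elementwise product with the kernel and sum: 6·2 + 20·-1 + 9·2 + 14·1 + 14·1 + 11·-1 + 3·1.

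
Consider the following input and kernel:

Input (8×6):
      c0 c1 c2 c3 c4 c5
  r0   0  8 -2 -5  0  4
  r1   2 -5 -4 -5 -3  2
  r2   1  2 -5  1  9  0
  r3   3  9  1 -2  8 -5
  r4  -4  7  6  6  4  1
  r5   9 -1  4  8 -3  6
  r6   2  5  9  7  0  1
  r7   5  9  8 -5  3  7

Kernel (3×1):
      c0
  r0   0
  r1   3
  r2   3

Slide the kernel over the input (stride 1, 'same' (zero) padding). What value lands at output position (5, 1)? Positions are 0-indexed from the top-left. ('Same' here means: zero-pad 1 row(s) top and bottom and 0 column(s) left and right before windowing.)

The receptive field on the zero-padded input at this output position is [7 / -1 / 5]. Elementwise product with the kernel and sum: -1·3 + 5·3.

12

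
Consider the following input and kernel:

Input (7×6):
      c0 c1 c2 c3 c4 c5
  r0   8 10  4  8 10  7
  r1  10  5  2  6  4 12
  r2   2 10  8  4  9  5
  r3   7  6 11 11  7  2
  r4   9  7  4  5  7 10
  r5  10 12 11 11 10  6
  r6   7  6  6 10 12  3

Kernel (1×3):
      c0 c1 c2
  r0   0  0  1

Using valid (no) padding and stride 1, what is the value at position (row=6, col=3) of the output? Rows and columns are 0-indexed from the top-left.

The receptive field on the input at this output position is [10 12 3]. Elementwise product with the kernel and sum: 3·1.

3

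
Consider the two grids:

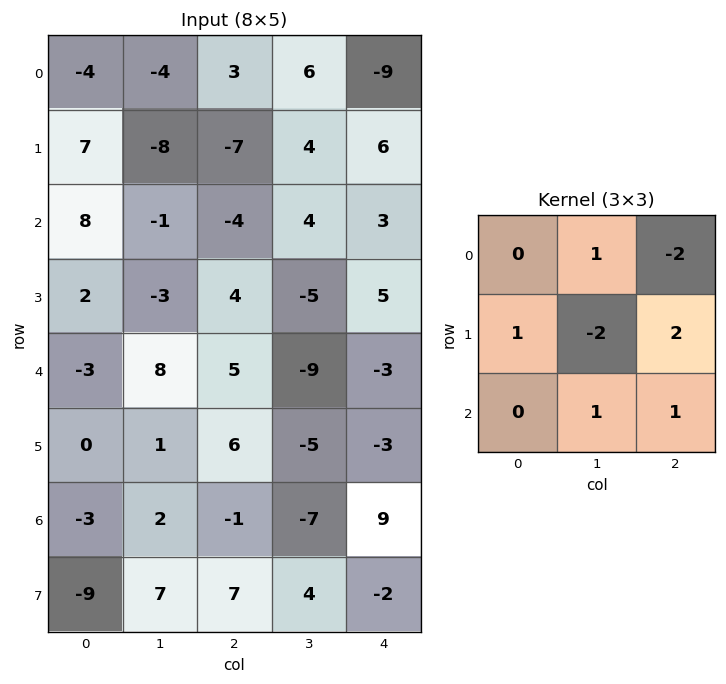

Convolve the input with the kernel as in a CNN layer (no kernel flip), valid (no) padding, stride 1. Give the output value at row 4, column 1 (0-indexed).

-6

The receptive field on the input at this output position is [8 5 -9 / 1 6 -5 / 2 -1 -7]. Elementwise product with the kernel and sum: 5·1 + -9·-2 + 1·1 + 6·-2 + -5·2 + -1·1 + -7·1.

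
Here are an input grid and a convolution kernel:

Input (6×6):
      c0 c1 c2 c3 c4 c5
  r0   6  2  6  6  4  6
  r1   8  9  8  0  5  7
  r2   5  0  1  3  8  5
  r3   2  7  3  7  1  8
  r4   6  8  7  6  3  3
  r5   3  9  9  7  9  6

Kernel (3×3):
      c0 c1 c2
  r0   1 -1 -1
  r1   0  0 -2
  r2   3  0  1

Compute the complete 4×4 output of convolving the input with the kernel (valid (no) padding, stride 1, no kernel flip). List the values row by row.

-2 -7 -3 -4
-2 23 -3 7
23 12 12 -5
-4 19 25 19

Output[0,0]: The receptive field on the input at this output position is [6 2 6 / 8 9 8 / 5 0 1]. Elementwise product with the kernel and sum: 6·1 + 2·-1 + 6·-1 + 8·-2 + 5·3 + 1·1.
Output[0,1]: The receptive field on the input at this output position is [2 6 6 / 9 8 0 / 0 1 3]. Elementwise product with the kernel and sum: 2·1 + 6·-1 + 6·-1 + 0·-2 + 0·3 + 3·1.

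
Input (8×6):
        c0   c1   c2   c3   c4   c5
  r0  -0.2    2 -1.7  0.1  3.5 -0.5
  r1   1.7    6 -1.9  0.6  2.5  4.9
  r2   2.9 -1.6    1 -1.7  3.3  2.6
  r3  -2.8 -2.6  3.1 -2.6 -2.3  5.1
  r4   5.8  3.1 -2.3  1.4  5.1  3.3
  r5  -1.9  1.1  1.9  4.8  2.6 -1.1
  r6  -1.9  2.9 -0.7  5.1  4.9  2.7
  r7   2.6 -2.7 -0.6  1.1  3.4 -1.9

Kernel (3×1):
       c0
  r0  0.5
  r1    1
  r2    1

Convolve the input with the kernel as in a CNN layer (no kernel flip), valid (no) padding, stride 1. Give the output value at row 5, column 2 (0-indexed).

The receptive field on the input at this output position is [1.9 / -0.7 / -0.6]. Elementwise product with the kernel and sum: 1.9·0.5 + -0.7·1 + -0.6·1.

-0.35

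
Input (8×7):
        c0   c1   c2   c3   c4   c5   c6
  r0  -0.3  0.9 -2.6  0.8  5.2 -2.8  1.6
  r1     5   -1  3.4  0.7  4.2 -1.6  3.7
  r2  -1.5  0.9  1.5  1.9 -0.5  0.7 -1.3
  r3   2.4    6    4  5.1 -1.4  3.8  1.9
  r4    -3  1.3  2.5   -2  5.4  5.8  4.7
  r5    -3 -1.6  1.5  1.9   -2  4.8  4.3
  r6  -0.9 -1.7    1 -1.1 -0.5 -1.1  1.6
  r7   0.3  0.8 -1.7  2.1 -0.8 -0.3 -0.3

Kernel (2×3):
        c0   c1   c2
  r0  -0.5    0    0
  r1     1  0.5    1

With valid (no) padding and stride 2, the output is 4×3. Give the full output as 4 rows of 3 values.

8.05 9.25 4.5
10.15 4.4 2.65
-0.8 -0.8 2
-0.55 -1.95 -1

Output[0,0]: The receptive field on the input at this output position is [-0.3 0.9 -2.6 / 5 -1 3.4]. Elementwise product with the kernel and sum: -0.3·-0.5 + 5·1 + -1·0.5 + 3.4·1.
Output[0,1]: The receptive field on the input at this output position is [-2.6 0.8 5.2 / 3.4 0.7 4.2]. Elementwise product with the kernel and sum: -2.6·-0.5 + 3.4·1 + 0.7·0.5 + 4.2·1.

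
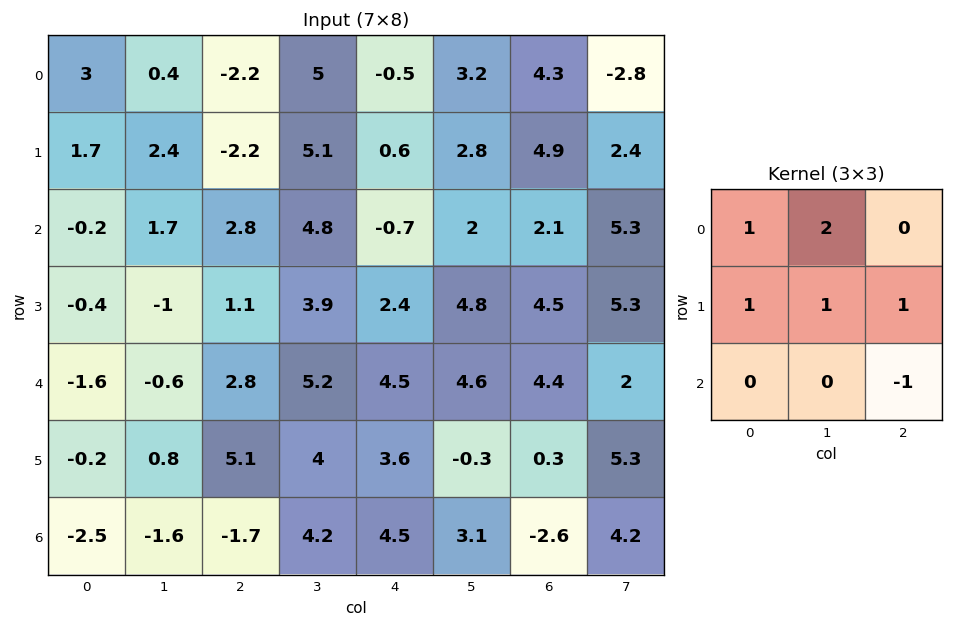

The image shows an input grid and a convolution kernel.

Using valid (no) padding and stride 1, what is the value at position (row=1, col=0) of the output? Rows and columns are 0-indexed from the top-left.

9.7

The receptive field on the input at this output position is [1.7 2.4 -2.2 / -0.2 1.7 2.8 / -0.4 -1 1.1]. Elementwise product with the kernel and sum: 1.7·1 + 2.4·2 + -0.2·1 + 1.7·1 + 2.8·1 + 1.1·-1.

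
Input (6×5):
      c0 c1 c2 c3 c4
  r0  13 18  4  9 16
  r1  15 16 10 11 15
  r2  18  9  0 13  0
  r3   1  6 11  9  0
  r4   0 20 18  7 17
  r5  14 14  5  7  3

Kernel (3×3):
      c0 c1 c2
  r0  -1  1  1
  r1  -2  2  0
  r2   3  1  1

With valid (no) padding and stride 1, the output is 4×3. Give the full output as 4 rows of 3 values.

74 23 36
13 25 84
39 99 87
117 64 1

Output[0,0]: The receptive field on the input at this output position is [13 18 4 / 15 16 10 / 18 9 0]. Elementwise product with the kernel and sum: 13·-1 + 18·1 + 4·1 + 15·-2 + 16·2 + 18·3 + 9·1 + 0·1.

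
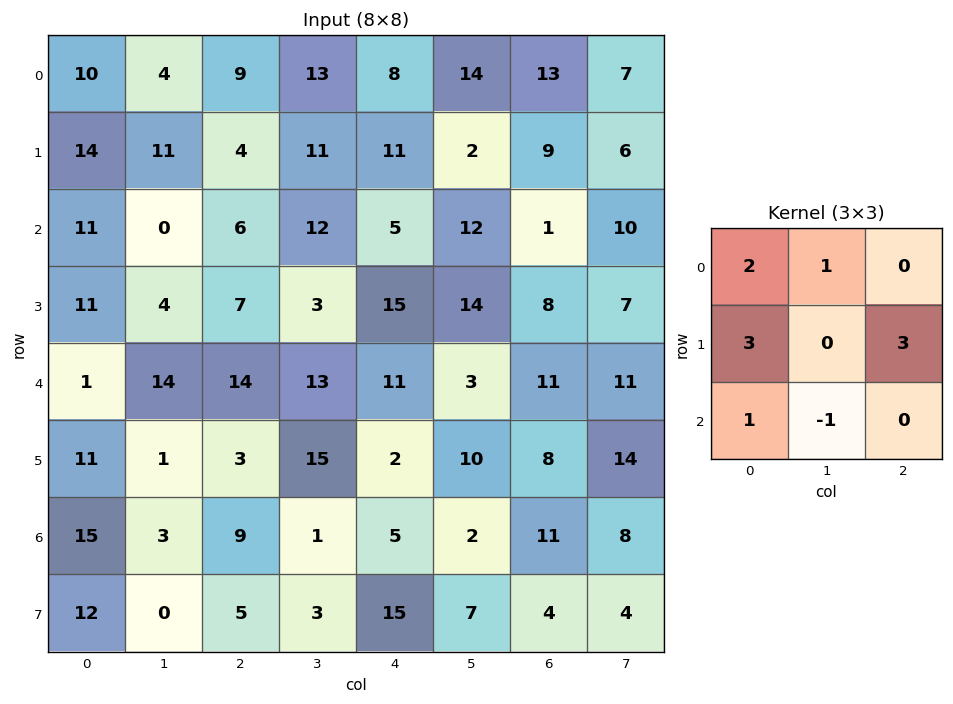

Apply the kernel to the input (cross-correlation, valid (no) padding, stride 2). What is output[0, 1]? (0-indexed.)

70

The receptive field on the input at this output position is [9 13 8 / 4 11 11 / 6 12 5]. Elementwise product with the kernel and sum: 9·2 + 13·1 + 4·3 + 11·3 + 6·1 + 12·-1.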